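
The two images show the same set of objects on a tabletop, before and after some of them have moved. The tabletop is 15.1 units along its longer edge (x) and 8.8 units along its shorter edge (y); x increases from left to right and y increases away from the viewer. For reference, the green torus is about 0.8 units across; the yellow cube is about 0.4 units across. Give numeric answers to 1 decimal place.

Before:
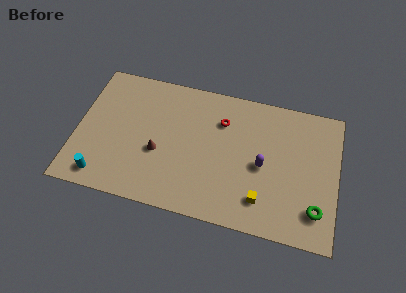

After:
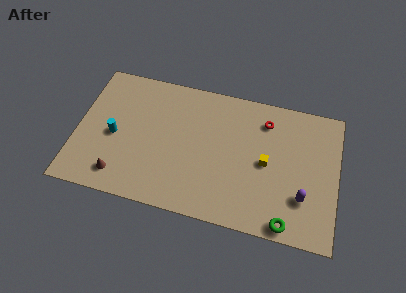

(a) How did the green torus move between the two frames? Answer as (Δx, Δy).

(-1.6, -1.2)

From the two frames, the green torus sits at roughly (14.0, 2.0) before and (12.4, 0.8) after.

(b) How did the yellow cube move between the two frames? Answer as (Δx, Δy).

(0.1, 2.4)

The yellow cube started near (10.9, 1.9) and ended near (11.0, 4.3).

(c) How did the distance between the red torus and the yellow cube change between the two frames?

-2.5

The distance was about 5.2 in the first image and 2.7 in the second, so they moved 2.5 units closer together.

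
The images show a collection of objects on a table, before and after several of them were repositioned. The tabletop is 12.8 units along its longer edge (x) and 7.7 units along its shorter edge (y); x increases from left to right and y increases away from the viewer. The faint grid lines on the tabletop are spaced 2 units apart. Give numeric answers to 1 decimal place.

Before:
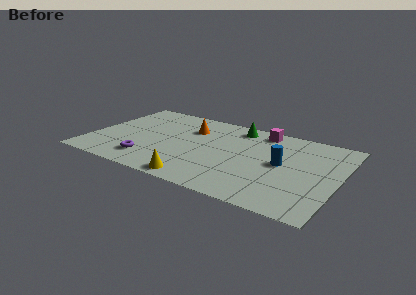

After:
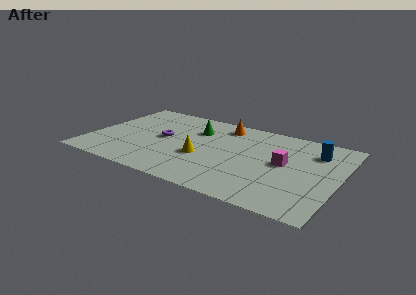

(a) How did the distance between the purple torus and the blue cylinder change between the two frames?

+0.9

Before: roughly 7.0 units apart; after: 7.9. That's 0.9 units further apart.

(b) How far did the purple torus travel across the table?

2.4

From (3.3, 1.6) to (3.7, 4.0), the purple torus covered √(0.4² + 2.4²) ≈ 2.4 units.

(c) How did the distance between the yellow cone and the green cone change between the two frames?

-3.3

The distance was about 5.9 in the first image and 2.6 in the second, so they moved 3.3 units closer together.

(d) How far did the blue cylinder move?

2.3

The blue cylinder was near (9.9, 4.0) before and (11.4, 5.8) after, so it travelled √(1.5² + 1.8²) ≈ 2.3 units.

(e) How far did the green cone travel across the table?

2.3

The green cone was near (7.2, 6.6) before and (5.2, 5.5) after, so it travelled √(2.0² + 1.1²) ≈ 2.3 units.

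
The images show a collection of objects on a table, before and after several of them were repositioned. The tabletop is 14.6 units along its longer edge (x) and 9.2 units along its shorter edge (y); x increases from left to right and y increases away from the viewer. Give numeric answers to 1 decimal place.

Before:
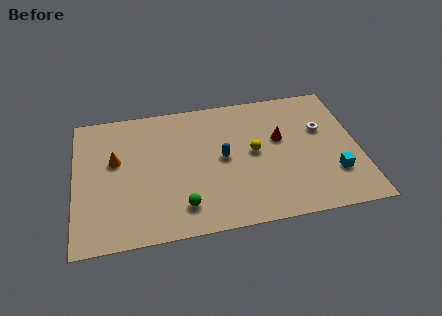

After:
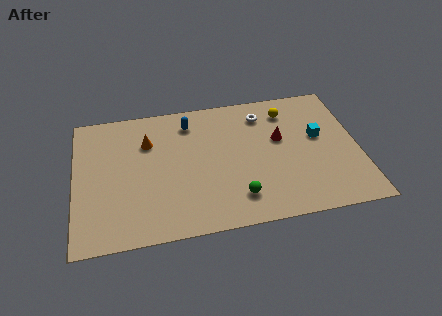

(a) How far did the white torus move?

3.4

The white torus was near (12.8, 5.8) before and (9.8, 7.4) after, so it travelled √(3.0² + 1.6²) ≈ 3.4 units.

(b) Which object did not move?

the red cone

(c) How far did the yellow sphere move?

3.2

The yellow sphere moved from about (9.2, 4.8) to (11.1, 7.4), a distance of √(1.9² + 2.6²) ≈ 3.2.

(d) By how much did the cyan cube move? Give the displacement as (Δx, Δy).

(-0.6, 2.7)

The cyan cube was at about (13.2, 2.6) and moved to about (12.6, 5.3).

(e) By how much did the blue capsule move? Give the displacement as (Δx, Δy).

(-1.6, 2.8)

The blue capsule started near (7.6, 4.7) and ended near (6.0, 7.5).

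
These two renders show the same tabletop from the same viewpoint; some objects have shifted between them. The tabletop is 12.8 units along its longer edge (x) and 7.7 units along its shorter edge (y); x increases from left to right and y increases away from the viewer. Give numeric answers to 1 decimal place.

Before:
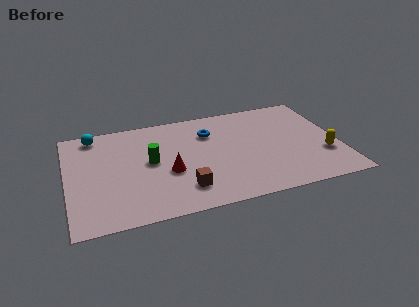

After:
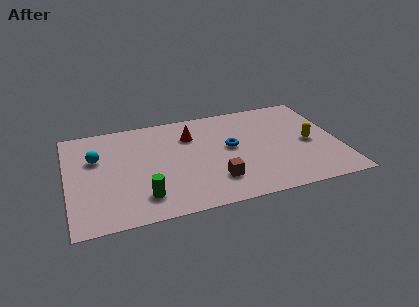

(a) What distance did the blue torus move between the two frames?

1.7

The blue torus moved from about (6.8, 5.6) to (7.7, 4.2), a distance of √(0.9² + 1.4²) ≈ 1.7.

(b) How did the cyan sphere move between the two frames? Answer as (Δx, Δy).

(0.0, -1.8)

From the two frames, the cyan sphere sits at roughly (1.4, 6.8) before and (1.4, 5.0) after.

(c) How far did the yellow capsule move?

1.3

The yellow capsule moved from about (12.0, 2.5) to (11.4, 3.6), a distance of √(0.6² + 1.1²) ≈ 1.3.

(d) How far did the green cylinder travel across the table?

2.5

The green cylinder moved from about (3.9, 4.1) to (3.4, 1.6), a distance of √(0.5² + 2.5²) ≈ 2.5.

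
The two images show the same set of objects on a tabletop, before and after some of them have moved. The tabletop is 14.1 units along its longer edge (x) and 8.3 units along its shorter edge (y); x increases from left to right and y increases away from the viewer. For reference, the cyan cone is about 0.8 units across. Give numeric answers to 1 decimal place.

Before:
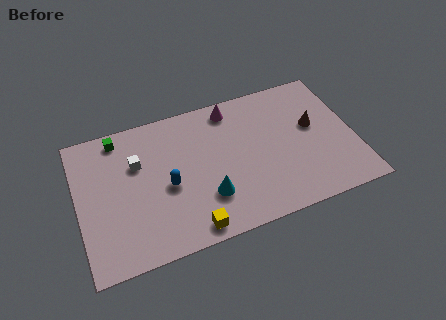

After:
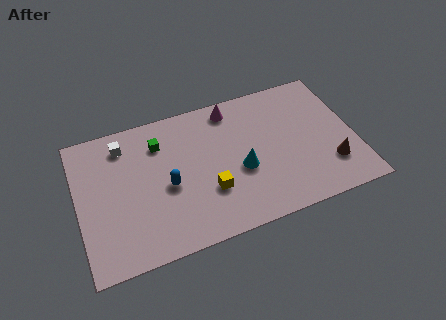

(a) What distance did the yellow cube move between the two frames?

2.1

The yellow cube moved from about (5.4, 0.9) to (6.5, 2.7), a distance of √(1.1² + 1.8²) ≈ 2.1.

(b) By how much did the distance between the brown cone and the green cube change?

-0.8

Before: roughly 10.1 units apart; after: 9.3. That's 0.8 units closer together.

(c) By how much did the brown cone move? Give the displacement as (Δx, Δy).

(0.6, -2.6)

The brown cone started near (12.1, 4.8) and ended near (12.7, 2.2).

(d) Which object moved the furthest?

the brown cone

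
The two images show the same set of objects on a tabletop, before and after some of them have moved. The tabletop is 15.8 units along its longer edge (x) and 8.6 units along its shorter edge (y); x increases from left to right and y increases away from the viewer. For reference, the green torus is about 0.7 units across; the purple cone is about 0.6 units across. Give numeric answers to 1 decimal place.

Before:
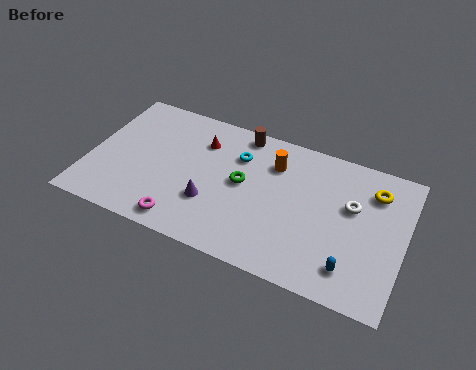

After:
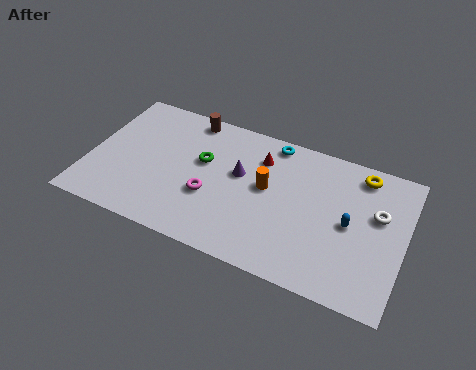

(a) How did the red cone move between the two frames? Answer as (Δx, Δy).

(3.0, 0.1)

From the two frames, the red cone sits at roughly (5.4, 6.4) before and (8.4, 6.5) after.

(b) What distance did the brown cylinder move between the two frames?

2.7

The brown cylinder was near (7.3, 7.7) before and (4.6, 7.7) after, so it travelled √(2.7² + 0.0²) ≈ 2.7 units.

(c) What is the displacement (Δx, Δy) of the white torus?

(1.3, 0.0)

The white torus started near (13.1, 5.3) and ended near (14.4, 5.3).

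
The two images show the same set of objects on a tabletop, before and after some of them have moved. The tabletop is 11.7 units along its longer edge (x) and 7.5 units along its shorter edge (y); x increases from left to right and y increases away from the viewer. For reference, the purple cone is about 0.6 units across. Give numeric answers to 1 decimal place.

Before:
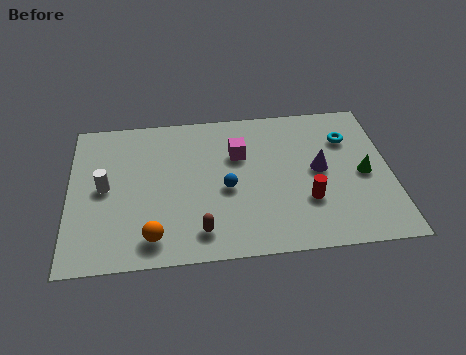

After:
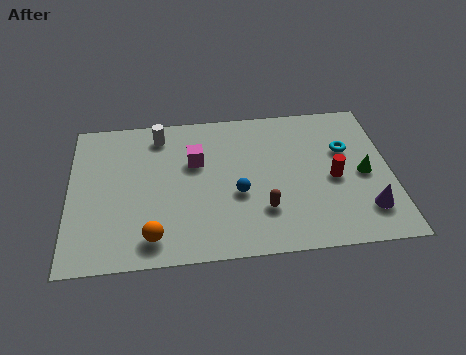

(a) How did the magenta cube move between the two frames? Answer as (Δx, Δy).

(-1.6, -0.2)

From the two frames, the magenta cube sits at roughly (6.2, 5.0) before and (4.6, 4.8) after.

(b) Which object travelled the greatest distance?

the white cylinder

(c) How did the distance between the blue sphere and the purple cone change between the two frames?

+1.3

Before: roughly 3.5 units apart; after: 4.8. That's 1.3 units further apart.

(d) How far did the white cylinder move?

3.2

The white cylinder moved from about (1.3, 3.8) to (3.3, 6.3), a distance of √(2.0² + 2.5²) ≈ 3.2.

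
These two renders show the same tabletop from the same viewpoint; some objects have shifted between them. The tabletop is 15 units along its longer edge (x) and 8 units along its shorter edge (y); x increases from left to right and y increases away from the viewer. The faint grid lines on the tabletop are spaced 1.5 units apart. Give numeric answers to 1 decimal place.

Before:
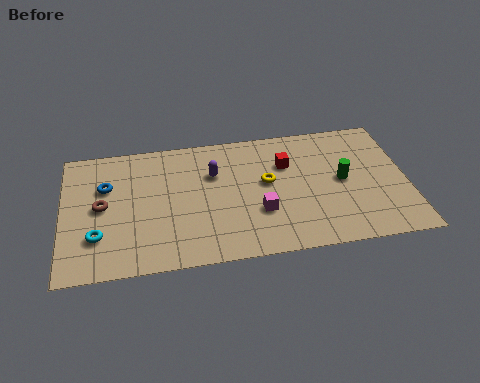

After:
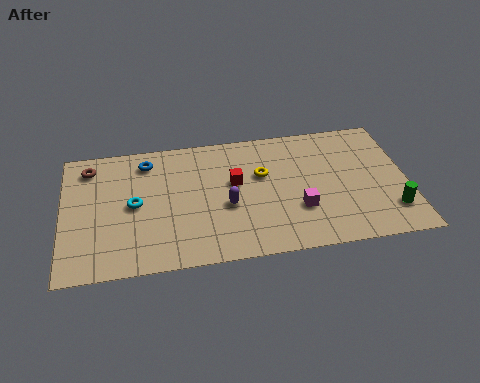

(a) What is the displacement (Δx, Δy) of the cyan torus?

(1.6, 1.7)

From the two frames, the cyan torus sits at roughly (1.5, 2.3) before and (3.1, 4.0) after.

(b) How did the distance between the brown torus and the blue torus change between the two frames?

+1.3

The distance was about 1.2 in the first image and 2.5 in the second, so they moved 1.3 units further apart.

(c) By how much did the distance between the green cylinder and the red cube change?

+4.5

They were about 2.8 units apart before and 7.3 after — 4.5 units further apart.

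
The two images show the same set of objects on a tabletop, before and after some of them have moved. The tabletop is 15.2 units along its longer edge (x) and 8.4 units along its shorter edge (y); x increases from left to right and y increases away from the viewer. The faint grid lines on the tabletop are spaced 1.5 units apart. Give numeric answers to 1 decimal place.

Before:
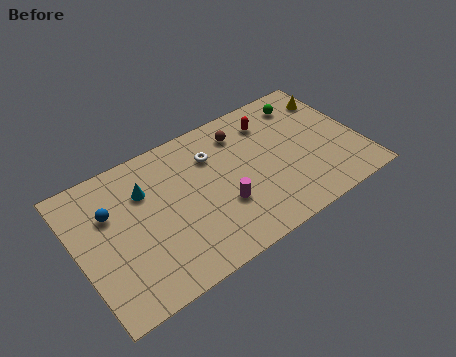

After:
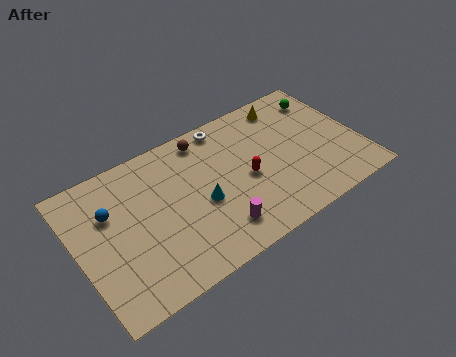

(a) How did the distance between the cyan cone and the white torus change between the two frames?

+0.7

They were about 3.7 units apart before and 4.4 after — 0.7 units further apart.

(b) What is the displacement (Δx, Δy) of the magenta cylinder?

(-0.5, -1.2)

From the two frames, the magenta cylinder sits at roughly (7.5, 2.9) before and (7.0, 1.7) after.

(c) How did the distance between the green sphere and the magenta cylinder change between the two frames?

+1.9

The distance was about 6.6 in the first image and 8.5 in the second, so they moved 1.9 units further apart.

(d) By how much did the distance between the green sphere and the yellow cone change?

+0.5

They were about 1.6 units apart before and 2.1 after — 0.5 units further apart.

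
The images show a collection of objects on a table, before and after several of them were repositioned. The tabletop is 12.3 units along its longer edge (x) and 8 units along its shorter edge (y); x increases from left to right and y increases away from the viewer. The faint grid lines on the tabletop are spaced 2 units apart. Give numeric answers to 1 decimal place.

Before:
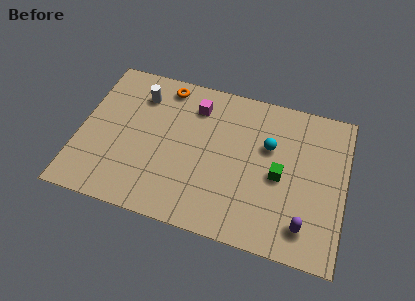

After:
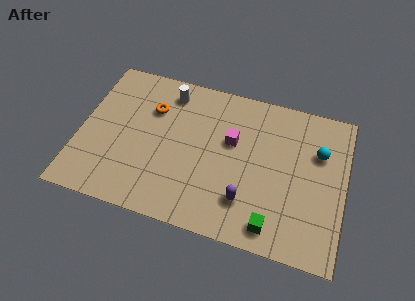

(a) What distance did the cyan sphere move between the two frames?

2.3

The cyan sphere was near (8.7, 5.1) before and (11.0, 5.4) after, so it travelled √(2.3² + 0.3²) ≈ 2.3 units.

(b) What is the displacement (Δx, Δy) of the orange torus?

(-0.5, -1.4)

The orange torus started near (3.7, 7.0) and ended near (3.2, 5.6).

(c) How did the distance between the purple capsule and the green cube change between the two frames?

-1.0

The distance was about 2.6 in the first image and 1.6 in the second, so they moved 1.0 units closer together.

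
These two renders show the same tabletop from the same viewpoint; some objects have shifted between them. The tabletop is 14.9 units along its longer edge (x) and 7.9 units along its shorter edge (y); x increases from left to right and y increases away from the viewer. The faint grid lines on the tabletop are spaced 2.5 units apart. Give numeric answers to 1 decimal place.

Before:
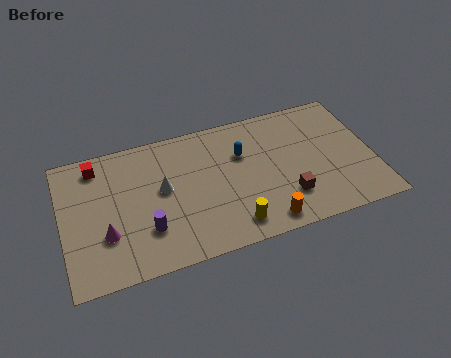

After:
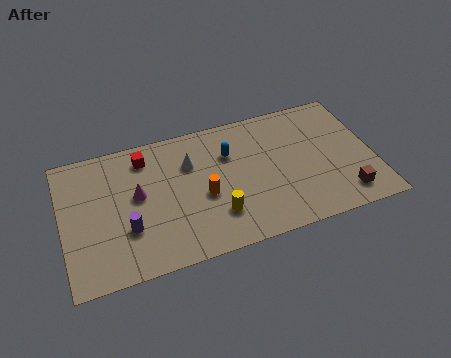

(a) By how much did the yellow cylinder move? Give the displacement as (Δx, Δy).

(-0.7, 0.8)

The yellow cylinder started near (7.9, 1.3) and ended near (7.2, 2.1).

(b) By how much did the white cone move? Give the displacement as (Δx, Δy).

(1.4, 1.1)

The white cone started near (4.8, 4.4) and ended near (6.2, 5.5).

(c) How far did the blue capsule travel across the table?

0.6

The blue capsule was near (8.7, 5.3) before and (8.1, 5.5) after, so it travelled √(0.6² + 0.2²) ≈ 0.6 units.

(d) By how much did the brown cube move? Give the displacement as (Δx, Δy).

(2.7, -0.7)

The brown cube was at about (10.6, 2.1) and moved to about (13.3, 1.4).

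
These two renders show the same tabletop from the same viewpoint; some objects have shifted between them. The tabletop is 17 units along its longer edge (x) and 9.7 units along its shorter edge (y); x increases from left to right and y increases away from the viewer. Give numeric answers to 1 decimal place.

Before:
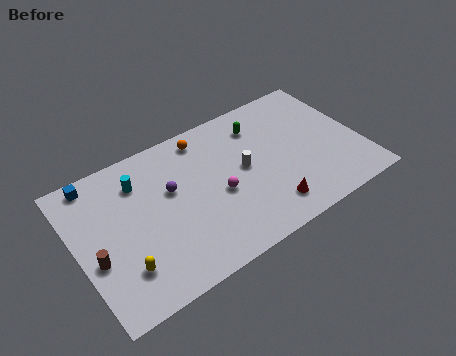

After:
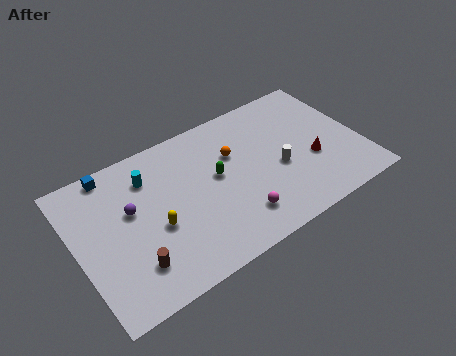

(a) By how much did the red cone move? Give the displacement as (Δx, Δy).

(3.1, 1.9)

From the two frames, the red cone sits at roughly (10.9, 1.8) before and (14.0, 3.7) after.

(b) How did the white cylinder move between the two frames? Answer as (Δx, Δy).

(2.0, -1.0)

The white cylinder started near (10.0, 5.1) and ended near (12.0, 4.1).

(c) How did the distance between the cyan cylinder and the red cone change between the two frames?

+1.2

They were about 8.9 units apart before and 10.1 after — 1.2 units further apart.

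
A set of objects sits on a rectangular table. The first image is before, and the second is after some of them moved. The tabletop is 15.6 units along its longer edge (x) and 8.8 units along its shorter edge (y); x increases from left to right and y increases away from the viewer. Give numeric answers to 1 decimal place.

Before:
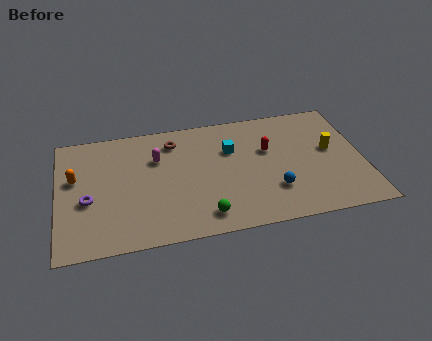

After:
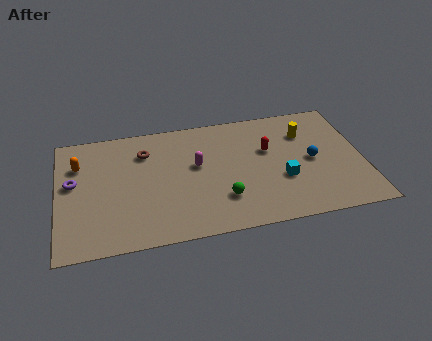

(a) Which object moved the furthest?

the cyan cube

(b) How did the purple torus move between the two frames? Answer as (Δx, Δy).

(-0.7, 1.4)

The purple torus was at about (1.5, 3.6) and moved to about (0.8, 5.0).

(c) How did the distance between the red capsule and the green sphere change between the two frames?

-1.4

Before: roughly 5.4 units apart; after: 4.0. That's 1.4 units closer together.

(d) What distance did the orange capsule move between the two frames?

1.0

The orange capsule was near (0.9, 5.3) before and (1.1, 6.3) after, so it travelled √(0.2² + 1.0²) ≈ 1.0 units.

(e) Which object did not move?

the red capsule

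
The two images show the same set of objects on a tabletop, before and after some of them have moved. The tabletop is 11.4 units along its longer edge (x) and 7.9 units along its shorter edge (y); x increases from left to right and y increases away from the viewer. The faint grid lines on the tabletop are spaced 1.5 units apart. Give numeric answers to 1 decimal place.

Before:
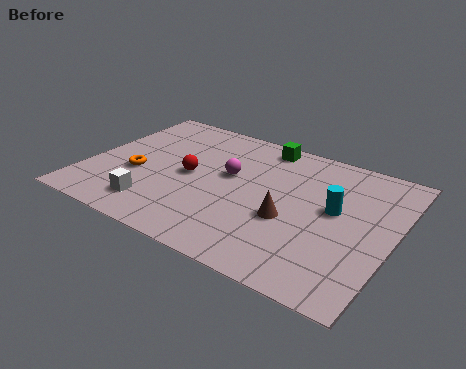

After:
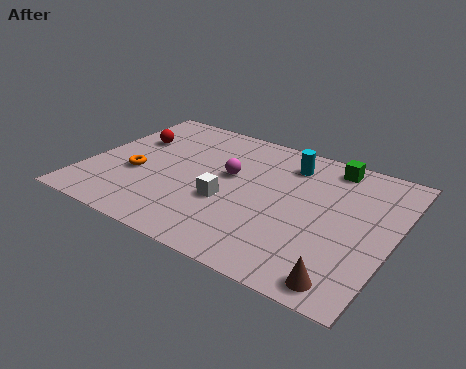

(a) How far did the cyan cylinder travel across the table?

2.8

From (9.2, 4.4) to (7.2, 6.3), the cyan cylinder covered √(2.0² + 1.9²) ≈ 2.8 units.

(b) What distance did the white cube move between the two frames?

2.9

The white cube was near (2.9, 1.5) before and (5.4, 3.0) after, so it travelled √(2.5² + 1.5²) ≈ 2.9 units.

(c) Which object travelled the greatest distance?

the brown cone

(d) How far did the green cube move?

2.6

The green cube moved from about (6.1, 7.0) to (8.7, 6.9), a distance of √(2.6² + 0.1²) ≈ 2.6.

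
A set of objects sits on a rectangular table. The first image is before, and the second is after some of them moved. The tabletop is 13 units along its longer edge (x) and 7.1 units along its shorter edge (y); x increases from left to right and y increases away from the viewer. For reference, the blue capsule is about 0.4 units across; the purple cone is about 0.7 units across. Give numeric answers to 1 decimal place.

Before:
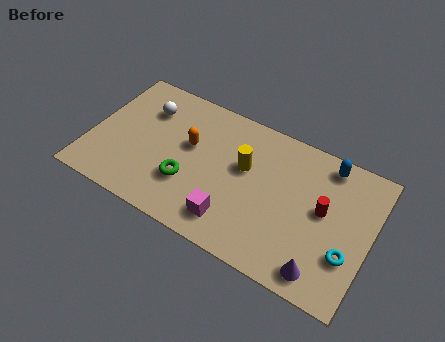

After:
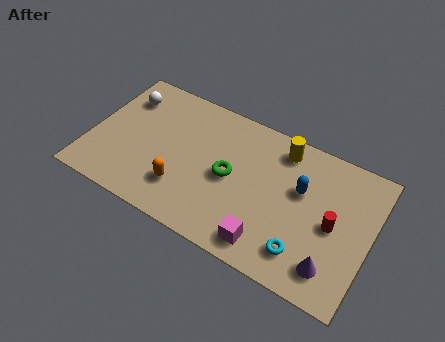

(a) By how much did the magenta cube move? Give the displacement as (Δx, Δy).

(1.7, -0.3)

From the two frames, the magenta cube sits at roughly (6.9, 1.4) before and (8.6, 1.1) after.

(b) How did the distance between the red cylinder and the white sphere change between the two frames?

+1.7

Before: roughly 8.6 units apart; after: 10.3. That's 1.7 units further apart.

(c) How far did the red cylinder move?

0.7

The red cylinder was near (10.8, 3.9) before and (11.3, 3.4) after, so it travelled √(0.5² + 0.5²) ≈ 0.7 units.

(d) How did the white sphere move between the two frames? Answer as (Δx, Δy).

(-1.1, 0.2)

From the two frames, the white sphere sits at roughly (2.3, 5.2) before and (1.2, 5.4) after.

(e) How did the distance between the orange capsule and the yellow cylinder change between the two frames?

+3.2

The distance was about 2.6 in the first image and 5.8 in the second, so they moved 3.2 units further apart.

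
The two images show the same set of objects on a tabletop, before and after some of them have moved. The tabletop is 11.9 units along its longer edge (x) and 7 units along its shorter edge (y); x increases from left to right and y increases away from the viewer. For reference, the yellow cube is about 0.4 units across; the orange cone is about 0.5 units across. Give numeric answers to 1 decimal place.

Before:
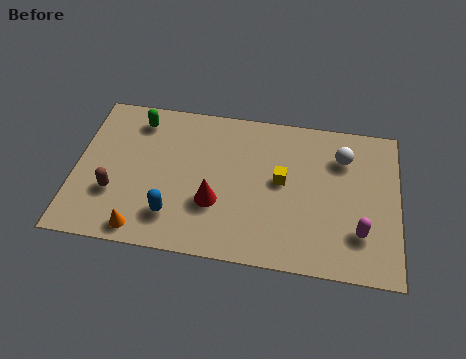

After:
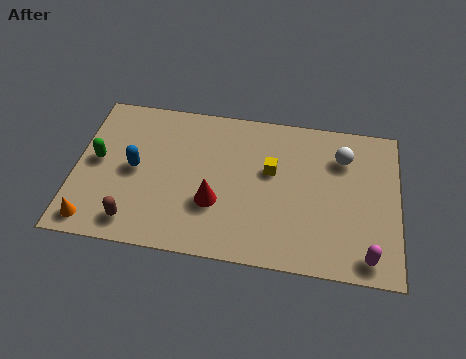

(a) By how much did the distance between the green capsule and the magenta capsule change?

+1.2

They were about 9.2 units apart before and 10.4 after — 1.2 units further apart.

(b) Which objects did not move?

the red cone and the white sphere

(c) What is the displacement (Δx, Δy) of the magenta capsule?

(0.3, -1.0)

The magenta capsule was at about (10.5, 1.9) and moved to about (10.8, 0.9).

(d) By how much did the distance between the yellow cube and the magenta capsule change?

+1.4

The distance was about 3.5 in the first image and 4.9 in the second, so they moved 1.4 units further apart.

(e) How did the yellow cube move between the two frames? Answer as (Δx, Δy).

(-0.4, 0.4)

From the two frames, the yellow cube sits at roughly (7.6, 3.8) before and (7.2, 4.2) after.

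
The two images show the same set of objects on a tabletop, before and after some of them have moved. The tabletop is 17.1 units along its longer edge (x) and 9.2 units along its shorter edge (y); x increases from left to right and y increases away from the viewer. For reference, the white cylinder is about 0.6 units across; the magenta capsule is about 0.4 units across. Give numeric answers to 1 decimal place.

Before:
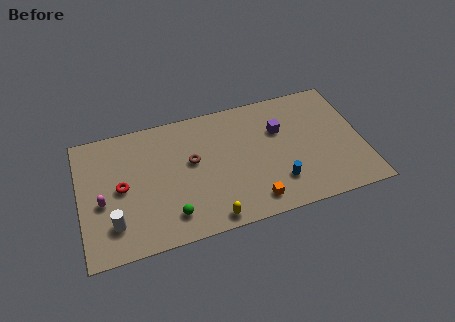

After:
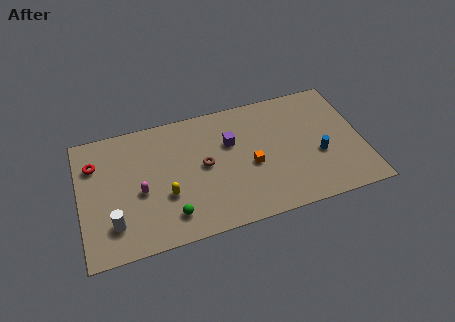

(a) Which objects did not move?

the white cylinder and the green sphere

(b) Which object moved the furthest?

the yellow capsule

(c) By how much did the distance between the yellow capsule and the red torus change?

-1.0

The distance was about 6.3 in the first image and 5.3 in the second, so they moved 1.0 units closer together.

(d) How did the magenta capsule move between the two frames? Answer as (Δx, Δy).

(2.3, 0.1)

From the two frames, the magenta capsule sits at roughly (1.3, 3.9) before and (3.6, 4.0) after.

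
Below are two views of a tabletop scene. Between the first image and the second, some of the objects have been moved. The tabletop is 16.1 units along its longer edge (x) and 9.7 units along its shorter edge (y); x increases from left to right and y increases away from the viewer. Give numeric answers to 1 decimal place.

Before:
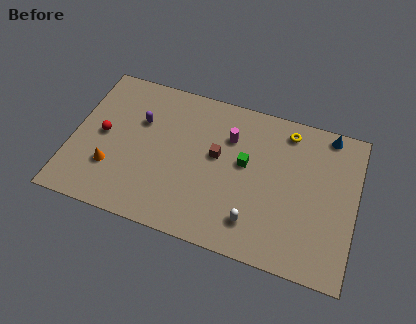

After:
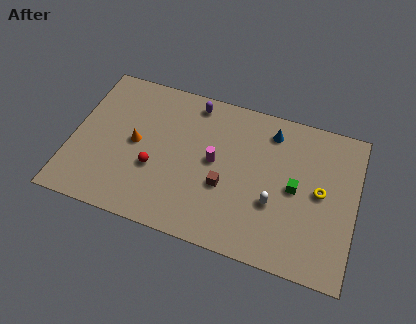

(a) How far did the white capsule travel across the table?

1.8

From (10.6, 2.0) to (11.6, 3.5), the white capsule covered √(1.0² + 1.5²) ≈ 1.8 units.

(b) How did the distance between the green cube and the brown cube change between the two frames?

+2.5

The distance was about 1.6 in the first image and 4.1 in the second, so they moved 2.5 units further apart.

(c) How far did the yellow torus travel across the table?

3.9

From (12.0, 8.3) to (14.1, 5.0), the yellow torus covered √(2.1² + 3.3²) ≈ 3.9 units.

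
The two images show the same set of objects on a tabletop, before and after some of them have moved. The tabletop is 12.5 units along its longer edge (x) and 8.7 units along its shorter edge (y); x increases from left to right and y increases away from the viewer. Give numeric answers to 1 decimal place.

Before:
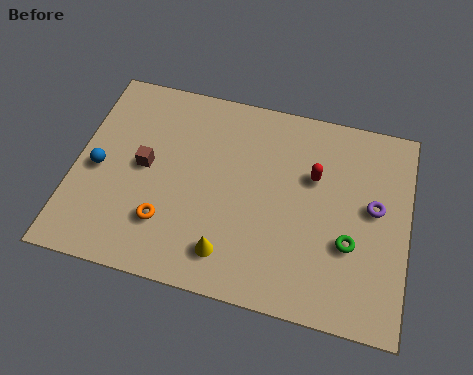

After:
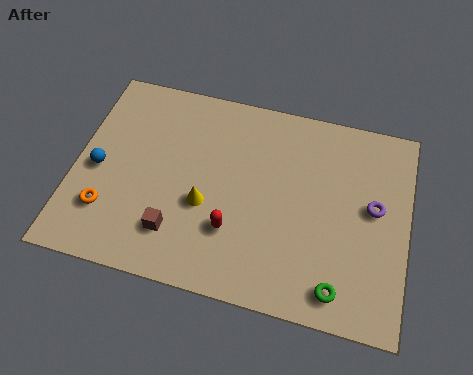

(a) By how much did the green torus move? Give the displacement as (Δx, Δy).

(-0.3, -1.9)

The green torus started near (10.4, 3.1) and ended near (10.1, 1.2).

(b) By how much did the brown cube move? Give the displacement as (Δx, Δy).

(1.4, -2.5)

The brown cube was at about (2.6, 4.5) and moved to about (4.0, 2.0).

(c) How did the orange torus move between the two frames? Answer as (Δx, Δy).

(-2.2, 0.0)

The orange torus was at about (3.6, 2.3) and moved to about (1.4, 2.3).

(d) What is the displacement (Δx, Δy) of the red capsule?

(-2.8, -3.0)

From the two frames, the red capsule sits at roughly (8.9, 5.6) before and (6.1, 2.6) after.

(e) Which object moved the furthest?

the red capsule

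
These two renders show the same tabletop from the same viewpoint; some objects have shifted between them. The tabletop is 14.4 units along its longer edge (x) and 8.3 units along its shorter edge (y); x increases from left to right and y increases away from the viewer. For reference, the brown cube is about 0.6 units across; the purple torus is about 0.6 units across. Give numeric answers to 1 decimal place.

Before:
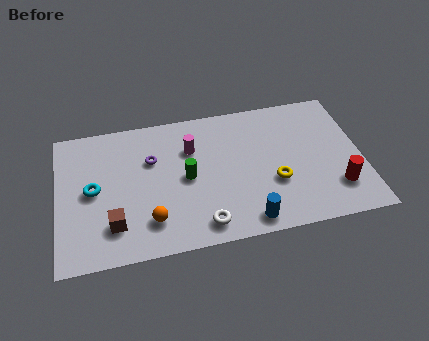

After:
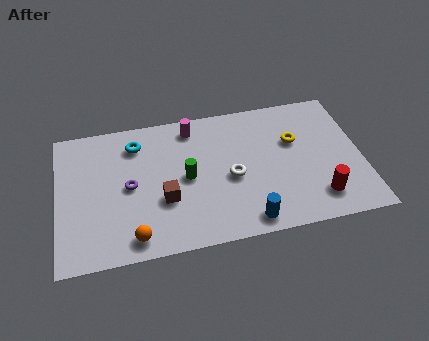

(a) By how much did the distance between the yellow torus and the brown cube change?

-1.0

They were about 7.7 units apart before and 6.7 after — 1.0 units closer together.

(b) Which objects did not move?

the blue cylinder and the green cylinder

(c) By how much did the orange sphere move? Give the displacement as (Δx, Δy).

(-0.8, -0.8)

From the two frames, the orange sphere sits at roughly (4.3, 1.9) before and (3.5, 1.1) after.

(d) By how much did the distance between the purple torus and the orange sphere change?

-0.6

Before: roughly 3.6 units apart; after: 3.0. That's 0.6 units closer together.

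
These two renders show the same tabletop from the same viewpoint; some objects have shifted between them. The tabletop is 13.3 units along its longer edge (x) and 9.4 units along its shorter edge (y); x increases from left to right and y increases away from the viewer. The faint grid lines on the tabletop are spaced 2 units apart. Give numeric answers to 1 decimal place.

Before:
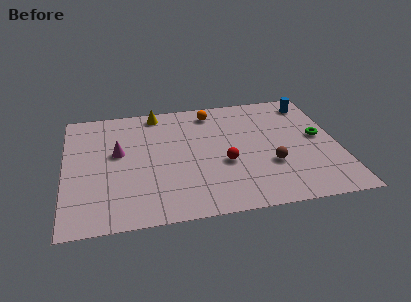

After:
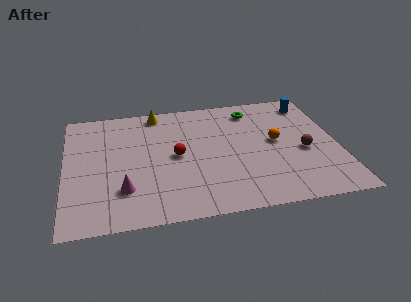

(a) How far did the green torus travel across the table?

4.2

The green torus was near (12.4, 5.0) before and (9.3, 7.8) after, so it travelled √(3.1² + 2.8²) ≈ 4.2 units.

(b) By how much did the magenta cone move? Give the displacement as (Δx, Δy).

(0.2, -2.9)

The magenta cone was at about (2.6, 5.4) and moved to about (2.8, 2.5).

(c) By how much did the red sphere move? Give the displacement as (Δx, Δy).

(-2.3, 1.0)

The red sphere started near (7.7, 3.7) and ended near (5.4, 4.7).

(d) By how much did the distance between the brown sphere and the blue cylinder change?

-1.3

The distance was about 5.2 in the first image and 3.9 in the second, so they moved 1.3 units closer together.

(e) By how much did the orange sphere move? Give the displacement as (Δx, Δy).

(3.0, -3.0)

The orange sphere started near (7.3, 8.0) and ended near (10.3, 5.0).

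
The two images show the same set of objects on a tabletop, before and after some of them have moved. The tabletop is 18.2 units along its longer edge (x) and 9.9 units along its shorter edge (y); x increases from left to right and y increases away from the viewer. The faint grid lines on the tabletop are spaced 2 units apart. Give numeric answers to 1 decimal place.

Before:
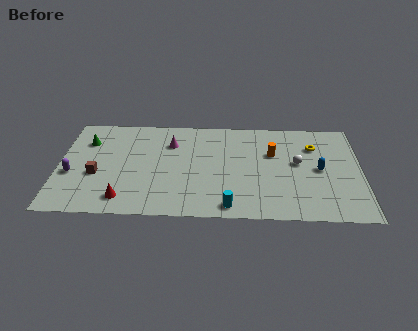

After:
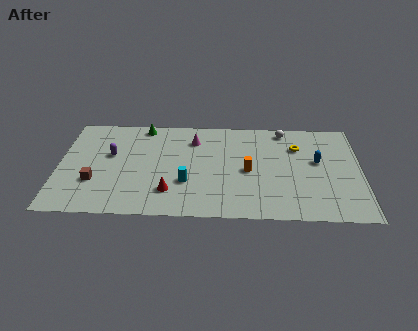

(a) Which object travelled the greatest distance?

the green cone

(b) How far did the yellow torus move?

1.0

From (15.4, 7.2) to (14.4, 7.1), the yellow torus covered √(1.0² + 0.1²) ≈ 1.0 units.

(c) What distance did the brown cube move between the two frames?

0.7

The brown cube was near (2.3, 3.9) before and (2.2, 3.2) after, so it travelled √(0.1² + 0.7²) ≈ 0.7 units.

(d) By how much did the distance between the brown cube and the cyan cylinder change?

-3.0

The distance was about 8.5 in the first image and 5.5 in the second, so they moved 3.0 units closer together.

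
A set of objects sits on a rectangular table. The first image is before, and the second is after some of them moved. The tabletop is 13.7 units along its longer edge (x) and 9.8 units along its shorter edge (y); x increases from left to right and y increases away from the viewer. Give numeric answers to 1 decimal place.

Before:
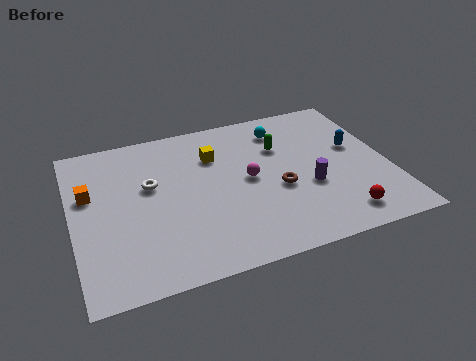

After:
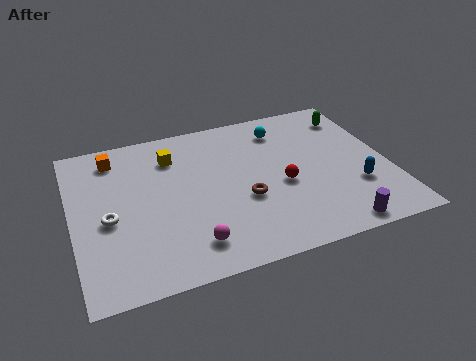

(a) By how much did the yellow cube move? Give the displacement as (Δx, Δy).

(-1.8, 0.5)

From the two frames, the yellow cube sits at roughly (6.3, 7.0) before and (4.5, 7.5) after.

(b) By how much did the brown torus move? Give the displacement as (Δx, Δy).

(-1.5, -0.2)

The brown torus started near (8.8, 4.0) and ended near (7.3, 3.8).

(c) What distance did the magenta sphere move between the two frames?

4.3

The magenta sphere was near (7.6, 5.0) before and (4.8, 1.8) after, so it travelled √(2.8² + 3.2²) ≈ 4.3 units.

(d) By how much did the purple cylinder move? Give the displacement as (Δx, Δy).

(0.8, -2.8)

The purple cylinder was at about (10.1, 3.7) and moved to about (10.9, 0.9).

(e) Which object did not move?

the cyan sphere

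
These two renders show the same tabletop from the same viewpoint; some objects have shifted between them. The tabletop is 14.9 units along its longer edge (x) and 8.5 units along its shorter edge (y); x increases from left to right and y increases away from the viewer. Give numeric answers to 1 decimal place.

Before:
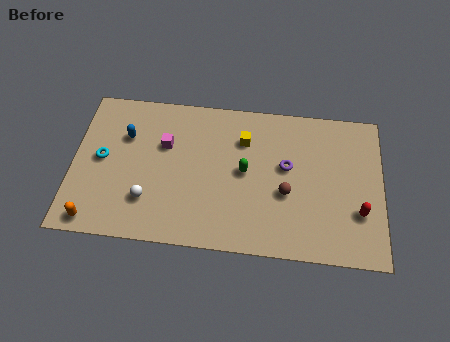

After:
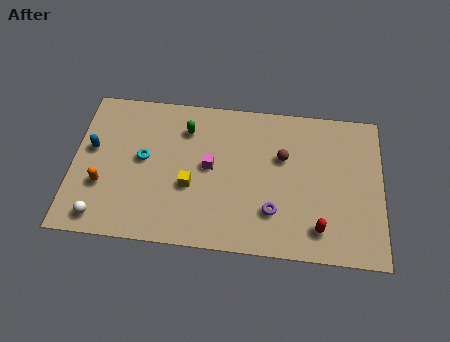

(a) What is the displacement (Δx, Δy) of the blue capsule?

(-1.6, -0.9)

From the two frames, the blue capsule sits at roughly (2.5, 5.8) before and (0.9, 4.9) after.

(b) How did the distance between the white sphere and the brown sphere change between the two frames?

+2.9

They were about 6.7 units apart before and 9.6 after — 2.9 units further apart.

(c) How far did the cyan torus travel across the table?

2.0

The cyan torus was near (1.4, 4.4) before and (3.4, 4.6) after, so it travelled √(2.0² + 0.2²) ≈ 2.0 units.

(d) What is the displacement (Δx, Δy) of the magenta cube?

(2.2, -1.0)

The magenta cube started near (4.4, 5.5) and ended near (6.6, 4.5).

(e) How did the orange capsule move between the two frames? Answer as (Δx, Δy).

(0.3, 2.0)

From the two frames, the orange capsule sits at roughly (1.2, 0.9) before and (1.5, 2.9) after.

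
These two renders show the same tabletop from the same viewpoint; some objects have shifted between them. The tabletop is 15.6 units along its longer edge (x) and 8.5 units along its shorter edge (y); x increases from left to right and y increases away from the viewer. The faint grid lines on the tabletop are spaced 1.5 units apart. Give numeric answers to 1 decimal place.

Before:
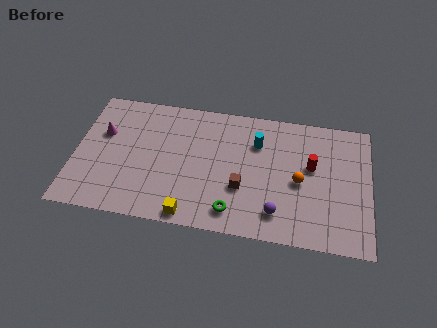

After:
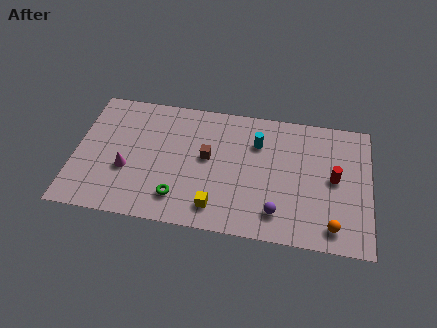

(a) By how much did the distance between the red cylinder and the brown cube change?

+2.6

Before: roughly 4.1 units apart; after: 6.7. That's 2.6 units further apart.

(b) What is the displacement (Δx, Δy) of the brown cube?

(-1.9, 1.7)

The brown cube was at about (8.9, 3.0) and moved to about (7.0, 4.7).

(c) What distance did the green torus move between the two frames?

2.9

The green torus was near (8.5, 1.4) before and (5.6, 1.8) after, so it travelled √(2.9² + 0.4²) ≈ 2.9 units.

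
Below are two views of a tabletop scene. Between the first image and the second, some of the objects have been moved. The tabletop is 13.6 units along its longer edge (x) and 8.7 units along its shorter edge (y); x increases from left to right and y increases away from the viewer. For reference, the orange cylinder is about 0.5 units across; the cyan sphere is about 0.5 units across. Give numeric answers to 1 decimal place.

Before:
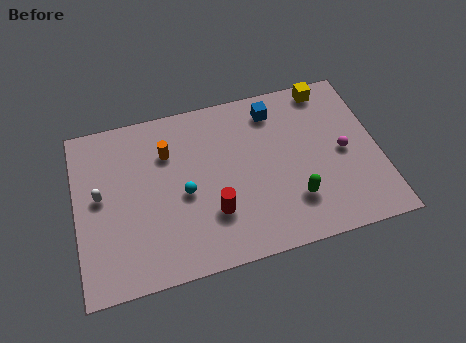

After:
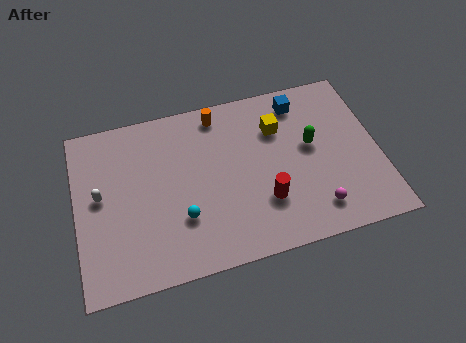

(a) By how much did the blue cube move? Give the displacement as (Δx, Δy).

(1.2, 0.1)

The blue cube was at about (9.1, 7.2) and moved to about (10.3, 7.3).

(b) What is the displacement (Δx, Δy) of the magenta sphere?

(-1.5, -2.6)

The magenta sphere was at about (12.0, 4.2) and moved to about (10.5, 1.6).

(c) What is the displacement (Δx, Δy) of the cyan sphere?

(-0.2, -1.2)

From the two frames, the cyan sphere sits at roughly (4.8, 3.9) before and (4.6, 2.7) after.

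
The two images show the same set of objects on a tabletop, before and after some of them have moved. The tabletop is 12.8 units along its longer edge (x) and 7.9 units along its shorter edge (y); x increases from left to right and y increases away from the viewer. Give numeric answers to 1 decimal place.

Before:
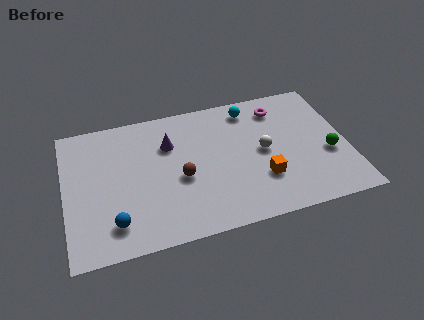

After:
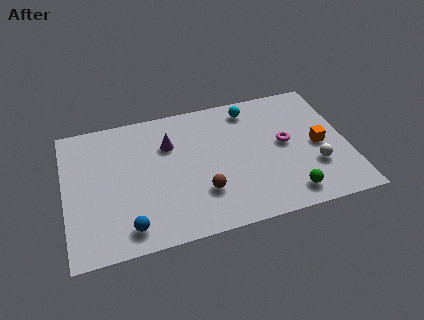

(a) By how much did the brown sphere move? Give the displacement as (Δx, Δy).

(0.9, -1.1)

The brown sphere started near (5.2, 3.4) and ended near (6.1, 2.3).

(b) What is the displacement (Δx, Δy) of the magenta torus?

(0.1, -2.2)

The magenta torus was at about (9.9, 6.4) and moved to about (10.0, 4.2).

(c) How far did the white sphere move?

2.7

From (9.0, 4.0) to (11.2, 2.5), the white sphere covered √(2.2² + 1.5²) ≈ 2.7 units.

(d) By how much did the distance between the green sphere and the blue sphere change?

-2.7

The distance was about 9.9 in the first image and 7.2 in the second, so they moved 2.7 units closer together.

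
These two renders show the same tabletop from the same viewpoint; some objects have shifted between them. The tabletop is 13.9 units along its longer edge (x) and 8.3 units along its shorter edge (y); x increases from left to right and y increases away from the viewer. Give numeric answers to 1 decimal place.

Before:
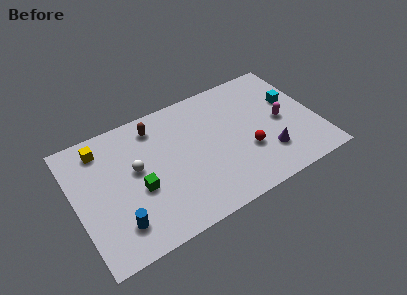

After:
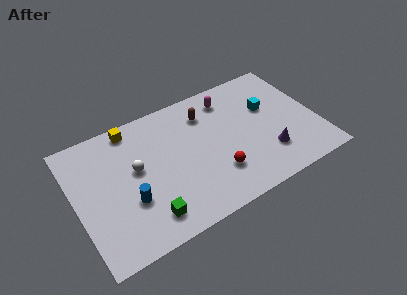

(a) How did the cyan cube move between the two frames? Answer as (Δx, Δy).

(-1.4, 0.1)

From the two frames, the cyan cube sits at roughly (12.7, 5.1) before and (11.3, 5.2) after.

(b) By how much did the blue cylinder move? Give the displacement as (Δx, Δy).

(0.8, 1.1)

The blue cylinder was at about (2.1, 1.8) and moved to about (2.9, 2.9).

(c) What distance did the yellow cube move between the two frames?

1.9

The yellow cube was near (1.8, 6.9) before and (3.6, 7.4) after, so it travelled √(1.8² + 0.5²) ≈ 1.9 units.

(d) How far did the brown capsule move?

2.9

The brown capsule moved from about (4.9, 6.9) to (7.8, 6.4), a distance of √(2.9² + 0.5²) ≈ 2.9.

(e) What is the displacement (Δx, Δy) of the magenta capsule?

(-2.7, 2.8)

The magenta capsule was at about (11.9, 4.0) and moved to about (9.2, 6.8).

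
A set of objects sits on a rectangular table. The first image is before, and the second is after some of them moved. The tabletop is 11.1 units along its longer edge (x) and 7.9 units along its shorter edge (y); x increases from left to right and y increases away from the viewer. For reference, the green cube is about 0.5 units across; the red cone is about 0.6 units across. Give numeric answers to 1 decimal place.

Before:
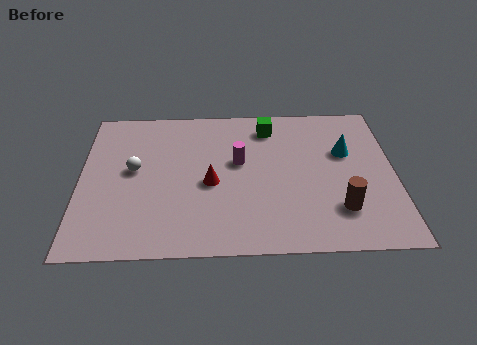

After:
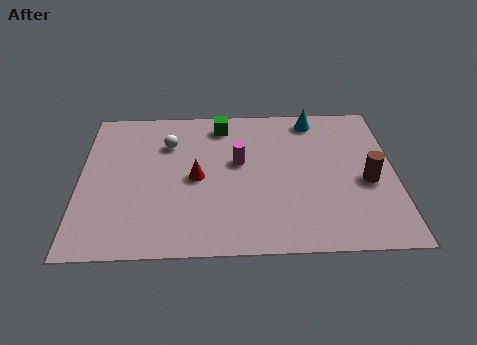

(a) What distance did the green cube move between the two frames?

1.7

The green cube moved from about (6.7, 6.5) to (5.0, 6.7), a distance of √(1.7² + 0.2²) ≈ 1.7.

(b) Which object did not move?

the magenta cylinder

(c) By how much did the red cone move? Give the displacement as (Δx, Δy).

(-0.5, 0.3)

The red cone was at about (4.6, 3.5) and moved to about (4.1, 3.8).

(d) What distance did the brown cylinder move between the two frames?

1.7

The brown cylinder moved from about (9.1, 2.0) to (10.1, 3.4), a distance of √(1.0² + 1.4²) ≈ 1.7.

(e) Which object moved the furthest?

the cyan cone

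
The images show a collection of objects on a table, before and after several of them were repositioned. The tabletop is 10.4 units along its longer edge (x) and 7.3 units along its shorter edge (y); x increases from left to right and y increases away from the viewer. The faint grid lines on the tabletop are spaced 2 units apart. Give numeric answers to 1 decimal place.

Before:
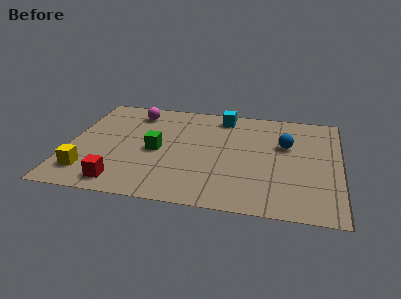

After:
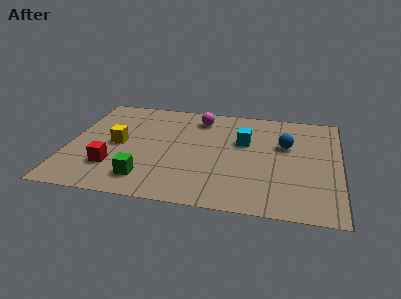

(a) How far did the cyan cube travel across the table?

1.9

From (5.8, 6.3) to (6.7, 4.6), the cyan cube covered √(0.9² + 1.7²) ≈ 1.9 units.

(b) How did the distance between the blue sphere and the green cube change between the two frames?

+1.1

Before: roughly 5.0 units apart; after: 6.1. That's 1.1 units further apart.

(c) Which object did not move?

the blue sphere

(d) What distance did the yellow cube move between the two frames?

2.3

From (0.9, 1.5) to (1.9, 3.6), the yellow cube covered √(1.0² + 2.1²) ≈ 2.3 units.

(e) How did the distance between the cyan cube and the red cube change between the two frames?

-0.9

The distance was about 6.4 in the first image and 5.5 in the second, so they moved 0.9 units closer together.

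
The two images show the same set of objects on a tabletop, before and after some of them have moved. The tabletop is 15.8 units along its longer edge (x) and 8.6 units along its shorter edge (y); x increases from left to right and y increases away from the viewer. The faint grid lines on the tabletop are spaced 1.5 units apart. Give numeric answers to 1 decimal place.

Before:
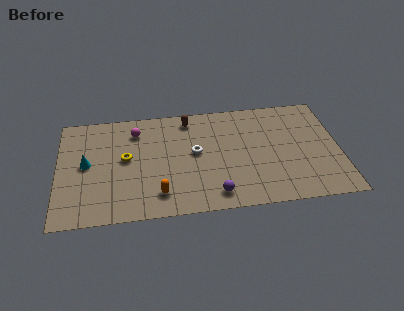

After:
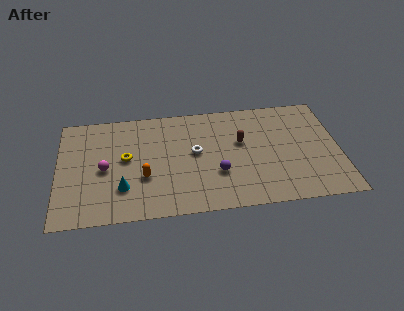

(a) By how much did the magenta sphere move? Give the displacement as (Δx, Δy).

(-1.8, -2.8)

The magenta sphere was at about (4.4, 6.8) and moved to about (2.6, 4.0).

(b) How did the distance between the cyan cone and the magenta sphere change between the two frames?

-1.7

Before: roughly 3.6 units apart; after: 1.9. That's 1.7 units closer together.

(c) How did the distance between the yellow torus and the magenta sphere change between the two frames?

-0.8

They were about 2.2 units apart before and 1.4 after — 0.8 units closer together.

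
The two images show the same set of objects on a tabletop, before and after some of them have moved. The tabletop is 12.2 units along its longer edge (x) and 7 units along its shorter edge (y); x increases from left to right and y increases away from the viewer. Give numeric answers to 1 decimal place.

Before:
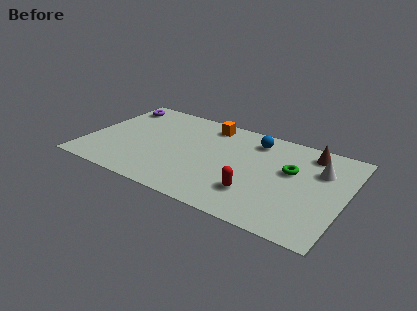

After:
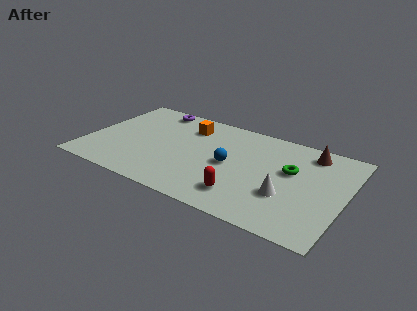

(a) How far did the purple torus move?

1.8

The purple torus was near (0.9, 5.8) before and (2.7, 6.2) after, so it travelled √(1.8² + 0.4²) ≈ 1.8 units.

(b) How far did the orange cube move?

1.1

From (5.4, 6.0) to (4.5, 5.4), the orange cube covered √(0.9² + 0.6²) ≈ 1.1 units.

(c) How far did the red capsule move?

0.6

The red capsule was near (8.2, 1.9) before and (7.7, 1.5) after, so it travelled √(0.5² + 0.4²) ≈ 0.6 units.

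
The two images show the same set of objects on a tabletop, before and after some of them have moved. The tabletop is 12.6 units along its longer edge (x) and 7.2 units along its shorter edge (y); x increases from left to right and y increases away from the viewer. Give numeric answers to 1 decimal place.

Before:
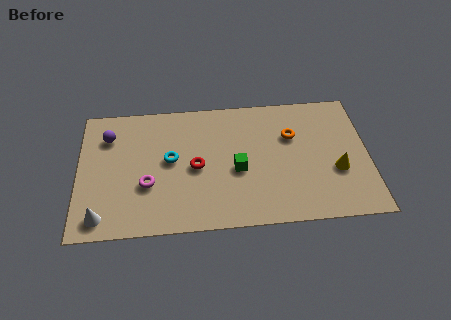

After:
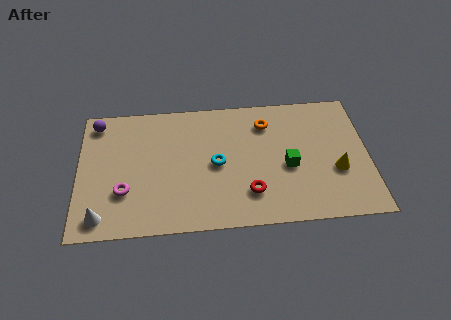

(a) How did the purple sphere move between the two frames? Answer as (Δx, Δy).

(-0.5, 0.8)

The purple sphere was at about (1.3, 5.4) and moved to about (0.8, 6.2).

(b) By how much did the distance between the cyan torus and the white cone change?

+1.4

They were about 4.2 units apart before and 5.6 after — 1.4 units further apart.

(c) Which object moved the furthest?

the red torus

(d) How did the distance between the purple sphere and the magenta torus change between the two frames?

+0.8

Before: roughly 3.3 units apart; after: 4.1. That's 0.8 units further apart.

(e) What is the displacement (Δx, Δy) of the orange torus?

(-1.1, 0.8)

From the two frames, the orange torus sits at roughly (9.3, 4.8) before and (8.2, 5.6) after.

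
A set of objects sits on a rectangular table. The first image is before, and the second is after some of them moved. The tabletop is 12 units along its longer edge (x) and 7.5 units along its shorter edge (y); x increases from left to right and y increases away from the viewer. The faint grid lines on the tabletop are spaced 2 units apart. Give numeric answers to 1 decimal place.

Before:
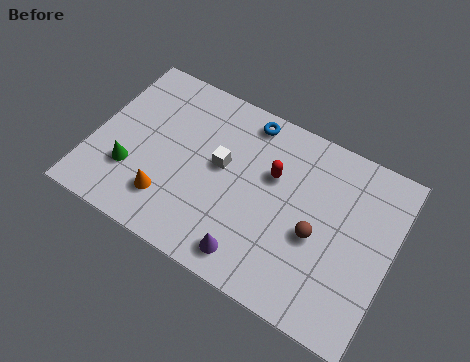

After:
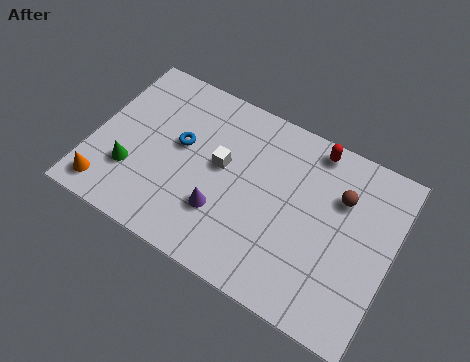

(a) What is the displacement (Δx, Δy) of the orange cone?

(-2.4, -0.7)

From the two frames, the orange cone sits at roughly (3.3, 1.8) before and (0.9, 1.1) after.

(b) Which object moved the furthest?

the blue torus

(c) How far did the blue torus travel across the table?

3.3

The blue torus moved from about (5.8, 6.6) to (3.4, 4.3), a distance of √(2.4² + 2.3²) ≈ 3.3.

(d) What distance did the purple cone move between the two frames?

1.8

From (6.8, 1.1) to (5.4, 2.3), the purple cone covered √(1.4² + 1.2²) ≈ 1.8 units.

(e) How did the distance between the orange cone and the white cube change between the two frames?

+2.2

The distance was about 3.0 in the first image and 5.2 in the second, so they moved 2.2 units further apart.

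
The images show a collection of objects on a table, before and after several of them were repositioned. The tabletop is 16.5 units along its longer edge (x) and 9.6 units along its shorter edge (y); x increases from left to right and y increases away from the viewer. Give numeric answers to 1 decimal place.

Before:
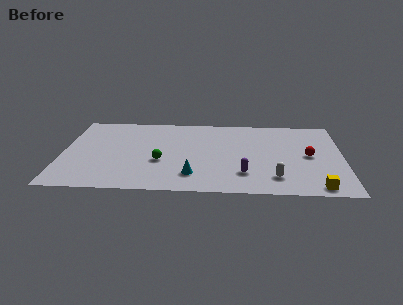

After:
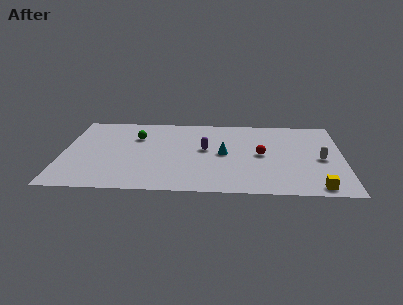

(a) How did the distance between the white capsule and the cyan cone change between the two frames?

+0.9

The distance was about 4.8 in the first image and 5.7 in the second, so they moved 0.9 units further apart.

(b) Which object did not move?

the yellow cube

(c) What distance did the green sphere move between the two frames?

3.4

The green sphere was near (5.8, 3.7) before and (4.3, 6.7) after, so it travelled √(1.5² + 3.0²) ≈ 3.4 units.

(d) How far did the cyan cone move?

3.2

The cyan cone was near (7.7, 2.1) before and (9.5, 4.8) after, so it travelled √(1.8² + 2.7²) ≈ 3.2 units.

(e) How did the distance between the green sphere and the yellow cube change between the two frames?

+2.5

Before: roughly 9.5 units apart; after: 12.0. That's 2.5 units further apart.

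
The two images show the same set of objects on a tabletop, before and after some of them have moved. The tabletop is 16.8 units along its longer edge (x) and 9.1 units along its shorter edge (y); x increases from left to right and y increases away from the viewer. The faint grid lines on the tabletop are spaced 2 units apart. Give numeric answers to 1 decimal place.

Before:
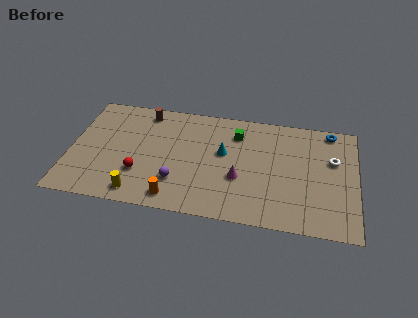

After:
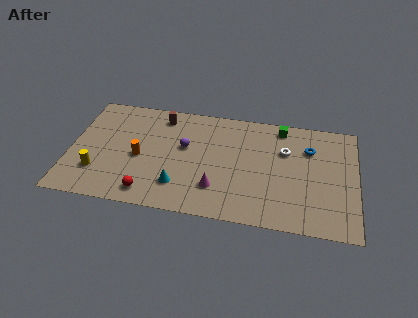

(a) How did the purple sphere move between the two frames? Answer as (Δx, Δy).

(0.3, 2.9)

From the two frames, the purple sphere sits at roughly (6.4, 2.5) before and (6.7, 5.4) after.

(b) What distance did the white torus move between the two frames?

2.8

The white torus was near (15.4, 5.8) before and (12.6, 6.1) after, so it travelled √(2.8² + 0.3²) ≈ 2.8 units.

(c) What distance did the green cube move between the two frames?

2.8

The green cube was near (9.7, 7.0) before and (12.3, 8.0) after, so it travelled √(2.6² + 1.0²) ≈ 2.8 units.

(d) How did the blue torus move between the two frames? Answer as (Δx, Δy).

(-1.2, -1.7)

From the two frames, the blue torus sits at roughly (15.2, 8.2) before and (14.0, 6.5) after.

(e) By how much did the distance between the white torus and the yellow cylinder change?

-0.6

Before: roughly 12.1 units apart; after: 11.5. That's 0.6 units closer together.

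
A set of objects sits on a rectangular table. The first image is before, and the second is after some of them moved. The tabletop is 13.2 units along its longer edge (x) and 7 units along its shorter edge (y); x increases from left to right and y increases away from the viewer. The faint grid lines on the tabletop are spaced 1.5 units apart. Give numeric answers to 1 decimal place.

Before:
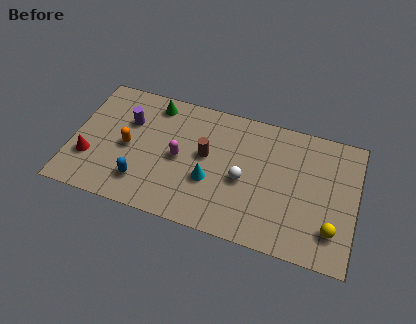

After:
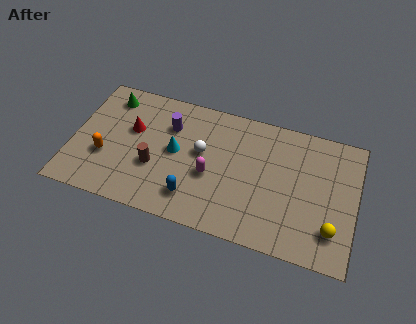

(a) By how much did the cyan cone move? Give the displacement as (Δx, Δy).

(-1.7, 1.1)

From the two frames, the cyan cone sits at roughly (6.5, 2.6) before and (4.8, 3.7) after.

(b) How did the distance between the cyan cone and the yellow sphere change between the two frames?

+1.9

The distance was about 5.8 in the first image and 7.7 in the second, so they moved 1.9 units further apart.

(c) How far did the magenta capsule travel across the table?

1.6

The magenta capsule was near (5.0, 3.4) before and (6.5, 2.9) after, so it travelled √(1.5² + 0.5²) ≈ 1.6 units.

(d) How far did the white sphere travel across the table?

2.2

The white sphere was near (8.0, 3.1) before and (6.0, 4.0) after, so it travelled √(2.0² + 0.9²) ≈ 2.2 units.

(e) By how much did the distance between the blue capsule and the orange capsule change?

+2.4

They were about 1.9 units apart before and 4.3 after — 2.4 units further apart.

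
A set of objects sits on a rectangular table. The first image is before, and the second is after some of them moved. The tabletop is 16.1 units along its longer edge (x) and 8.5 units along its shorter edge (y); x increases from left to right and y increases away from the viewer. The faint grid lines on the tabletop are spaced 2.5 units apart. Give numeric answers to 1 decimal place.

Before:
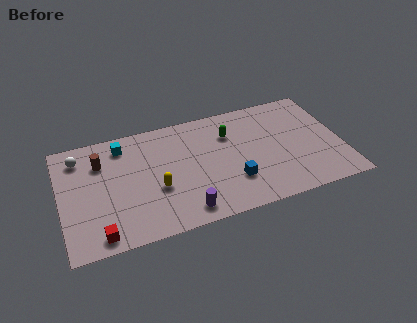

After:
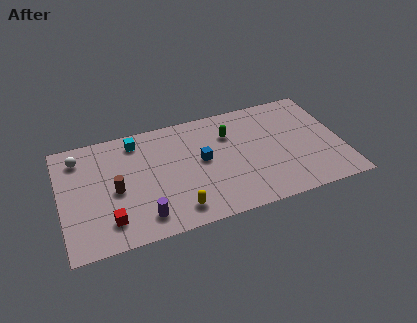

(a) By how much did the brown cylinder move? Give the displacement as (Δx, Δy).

(0.7, -2.3)

The brown cylinder was at about (2.4, 6.2) and moved to about (3.1, 3.9).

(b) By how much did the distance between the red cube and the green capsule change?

-0.9

They were about 9.3 units apart before and 8.4 after — 0.9 units closer together.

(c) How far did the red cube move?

1.0

The red cube moved from about (2.0, 1.0) to (2.6, 1.8), a distance of √(0.6² + 0.8²) ≈ 1.0.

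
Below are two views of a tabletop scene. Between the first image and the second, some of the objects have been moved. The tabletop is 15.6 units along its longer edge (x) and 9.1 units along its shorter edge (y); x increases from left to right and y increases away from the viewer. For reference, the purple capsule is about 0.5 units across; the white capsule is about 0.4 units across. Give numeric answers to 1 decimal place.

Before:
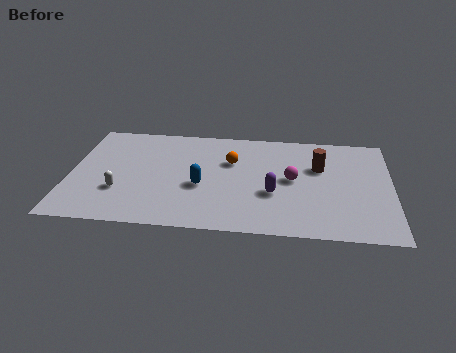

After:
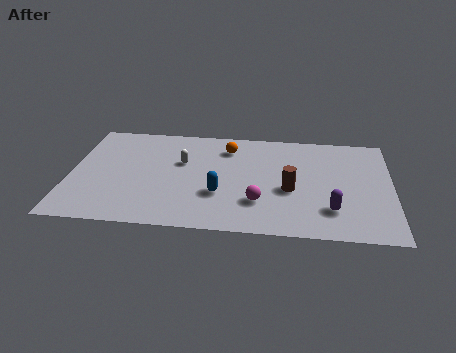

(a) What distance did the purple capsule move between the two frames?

3.0

The purple capsule was near (9.9, 3.4) before and (12.7, 2.3) after, so it travelled √(2.8² + 1.1²) ≈ 3.0 units.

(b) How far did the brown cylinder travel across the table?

2.5

From (12.1, 5.9) to (10.7, 3.8), the brown cylinder covered √(1.4² + 2.1²) ≈ 2.5 units.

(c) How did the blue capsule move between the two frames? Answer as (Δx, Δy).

(0.9, -0.6)

From the two frames, the blue capsule sits at roughly (6.4, 3.7) before and (7.3, 3.1) after.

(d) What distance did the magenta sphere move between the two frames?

2.6

The magenta sphere was near (10.8, 4.7) before and (9.2, 2.6) after, so it travelled √(1.6² + 2.1²) ≈ 2.6 units.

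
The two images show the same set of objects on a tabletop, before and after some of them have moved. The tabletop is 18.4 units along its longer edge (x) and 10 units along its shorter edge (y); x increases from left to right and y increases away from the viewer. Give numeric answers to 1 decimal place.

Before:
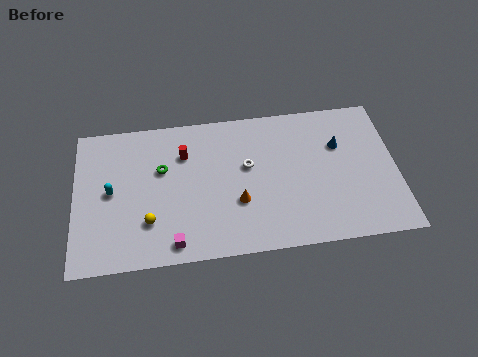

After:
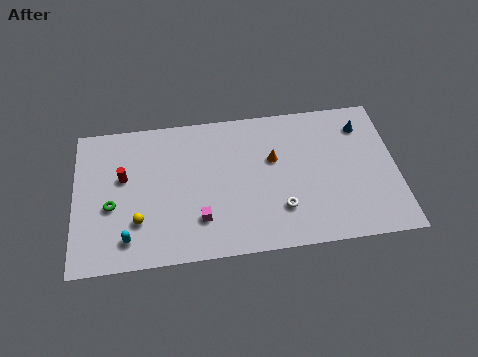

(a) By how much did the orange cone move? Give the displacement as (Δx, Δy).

(2.1, 2.7)

The orange cone was at about (9.3, 3.5) and moved to about (11.4, 6.2).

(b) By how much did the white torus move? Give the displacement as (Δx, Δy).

(1.8, -3.2)

The white torus was at about (9.9, 5.9) and moved to about (11.7, 2.7).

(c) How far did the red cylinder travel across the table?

3.7

From (6.3, 7.2) to (2.8, 6.0), the red cylinder covered √(3.5² + 1.2²) ≈ 3.7 units.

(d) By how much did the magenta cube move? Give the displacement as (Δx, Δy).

(1.5, 1.4)

From the two frames, the magenta cube sits at roughly (5.6, 1.2) before and (7.1, 2.6) after.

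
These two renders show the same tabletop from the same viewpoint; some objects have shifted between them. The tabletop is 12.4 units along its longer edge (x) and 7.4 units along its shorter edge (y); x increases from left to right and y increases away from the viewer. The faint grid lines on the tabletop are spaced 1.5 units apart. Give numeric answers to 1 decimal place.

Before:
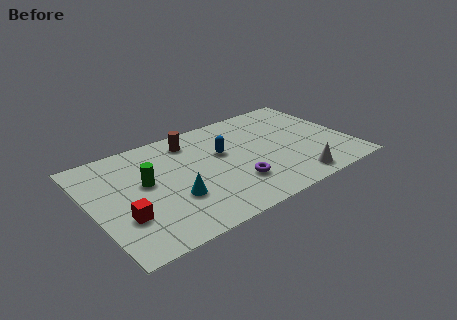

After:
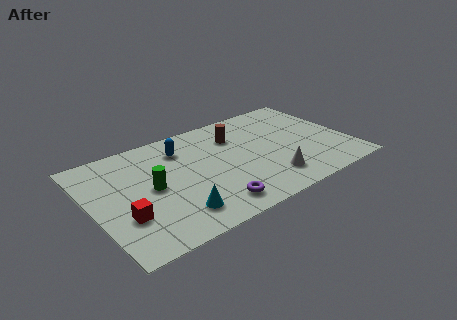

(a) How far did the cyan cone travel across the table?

1.0

The cyan cone moved from about (3.7, 2.5) to (3.6, 1.5), a distance of √(0.1² + 1.0²) ≈ 1.0.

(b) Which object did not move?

the red cube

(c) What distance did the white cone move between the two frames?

1.3

From (9.3, 1.0) to (8.2, 1.6), the white cone covered √(1.1² + 0.6²) ≈ 1.3 units.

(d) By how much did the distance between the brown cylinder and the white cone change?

-2.7

The distance was about 6.6 in the first image and 3.9 in the second, so they moved 2.7 units closer together.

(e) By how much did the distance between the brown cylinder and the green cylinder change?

+1.6

They were about 3.1 units apart before and 4.7 after — 1.6 units further apart.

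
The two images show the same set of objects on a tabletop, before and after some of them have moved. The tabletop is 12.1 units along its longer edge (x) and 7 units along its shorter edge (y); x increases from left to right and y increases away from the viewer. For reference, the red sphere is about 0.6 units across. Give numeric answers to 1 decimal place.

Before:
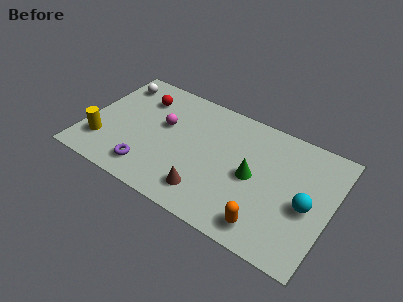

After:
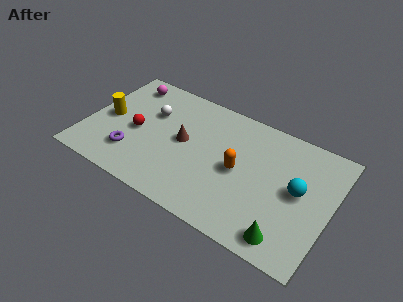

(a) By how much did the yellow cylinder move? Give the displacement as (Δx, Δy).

(0.0, 1.6)

The yellow cylinder was at about (1.0, 1.8) and moved to about (1.0, 3.4).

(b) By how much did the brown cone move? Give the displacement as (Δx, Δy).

(-1.5, 2.3)

From the two frames, the brown cone sits at roughly (6.3, 1.4) before and (4.8, 3.7) after.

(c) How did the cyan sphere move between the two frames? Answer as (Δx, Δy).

(-0.5, 0.6)

The cyan sphere started near (11.0, 3.1) and ended near (10.5, 3.7).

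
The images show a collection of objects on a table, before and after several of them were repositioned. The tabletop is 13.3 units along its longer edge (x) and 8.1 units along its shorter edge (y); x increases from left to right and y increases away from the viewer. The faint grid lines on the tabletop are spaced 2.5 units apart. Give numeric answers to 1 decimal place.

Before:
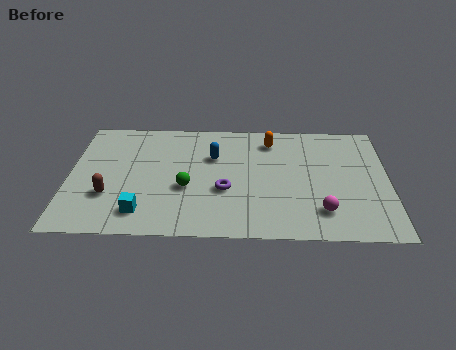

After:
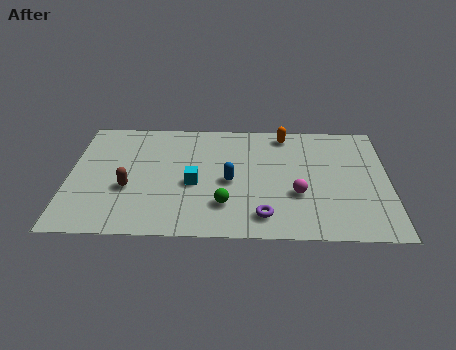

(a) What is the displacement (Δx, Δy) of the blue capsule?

(0.7, -1.7)

The blue capsule started near (6.0, 5.4) and ended near (6.7, 3.7).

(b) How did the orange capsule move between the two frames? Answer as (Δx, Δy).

(0.6, 0.5)

From the two frames, the orange capsule sits at roughly (8.4, 6.6) before and (9.0, 7.1) after.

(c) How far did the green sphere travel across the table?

1.9

The green sphere was near (4.9, 3.2) before and (6.5, 2.1) after, so it travelled √(1.6² + 1.1²) ≈ 1.9 units.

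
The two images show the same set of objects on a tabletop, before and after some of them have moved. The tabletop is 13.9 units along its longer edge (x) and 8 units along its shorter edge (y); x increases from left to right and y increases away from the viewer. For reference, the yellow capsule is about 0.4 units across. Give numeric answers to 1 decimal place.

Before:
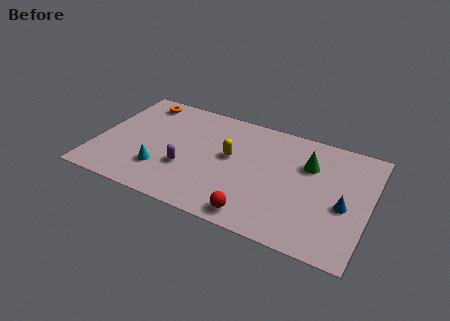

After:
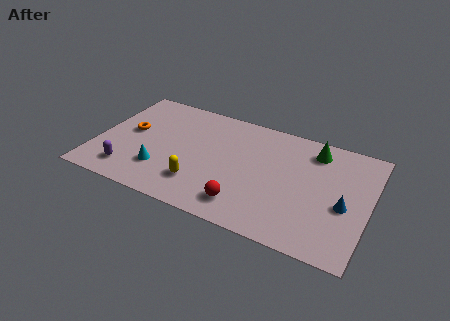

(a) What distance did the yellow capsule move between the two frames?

2.8

The yellow capsule moved from about (6.8, 4.5) to (5.5, 2.0), a distance of √(1.3² + 2.5²) ≈ 2.8.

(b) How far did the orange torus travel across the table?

2.5

The orange torus was near (1.8, 6.9) before and (1.6, 4.4) after, so it travelled √(0.2² + 2.5²) ≈ 2.5 units.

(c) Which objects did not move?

the cyan cone and the blue cone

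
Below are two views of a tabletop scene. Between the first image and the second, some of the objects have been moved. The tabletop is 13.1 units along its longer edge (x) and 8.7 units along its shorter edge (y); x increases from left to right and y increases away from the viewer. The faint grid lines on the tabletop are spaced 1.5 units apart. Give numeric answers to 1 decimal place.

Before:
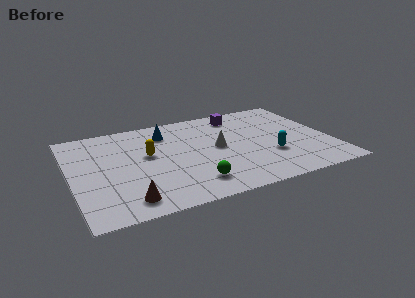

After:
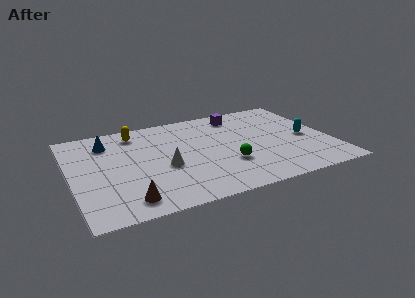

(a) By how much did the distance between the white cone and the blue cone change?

+0.8

They were about 3.3 units apart before and 4.1 after — 0.8 units further apart.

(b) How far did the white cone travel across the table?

2.9

From (7.4, 4.5) to (4.6, 3.6), the white cone covered √(2.8² + 0.9²) ≈ 2.9 units.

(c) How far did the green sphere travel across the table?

2.2

The green sphere moved from about (5.8, 1.7) to (7.7, 2.8), a distance of √(1.9² + 1.1²) ≈ 2.2.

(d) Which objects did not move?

the purple cube and the brown cone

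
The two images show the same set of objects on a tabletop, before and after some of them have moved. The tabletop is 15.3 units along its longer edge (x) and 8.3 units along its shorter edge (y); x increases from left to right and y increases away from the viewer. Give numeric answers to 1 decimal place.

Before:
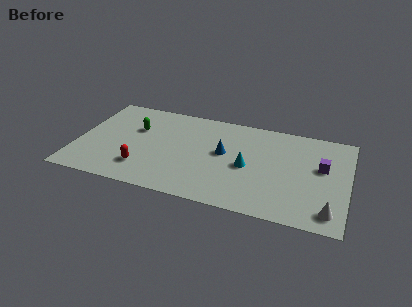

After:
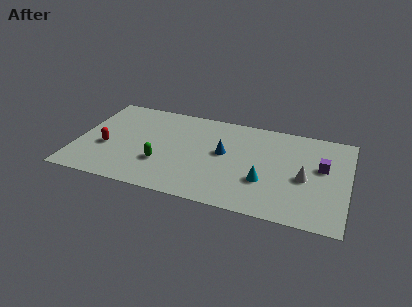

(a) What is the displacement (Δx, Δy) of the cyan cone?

(1.0, -1.0)

From the two frames, the cyan cone sits at roughly (9.7, 3.8) before and (10.7, 2.8) after.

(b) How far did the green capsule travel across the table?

3.2

From (3.2, 5.4) to (4.9, 2.7), the green capsule covered √(1.7² + 2.7²) ≈ 3.2 units.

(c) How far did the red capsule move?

2.6

The red capsule was near (3.9, 2.0) before and (1.7, 3.3) after, so it travelled √(2.2² + 1.3²) ≈ 2.6 units.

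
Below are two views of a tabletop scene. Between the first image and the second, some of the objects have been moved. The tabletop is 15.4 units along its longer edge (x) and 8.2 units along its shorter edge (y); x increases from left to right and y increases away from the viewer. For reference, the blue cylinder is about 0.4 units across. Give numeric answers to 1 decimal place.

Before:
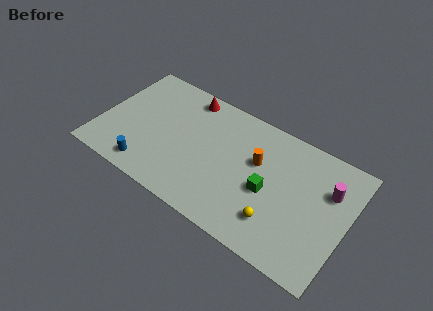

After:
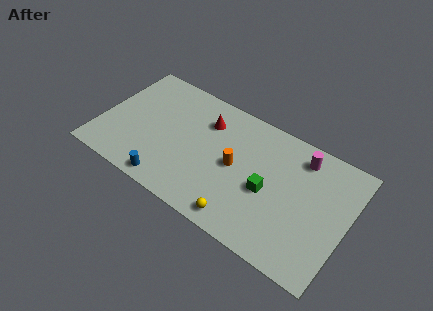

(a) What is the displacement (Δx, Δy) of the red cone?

(1.4, -1.1)

The red cone was at about (4.9, 7.2) and moved to about (6.3, 6.1).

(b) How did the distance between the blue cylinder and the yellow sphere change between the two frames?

-3.4

The distance was about 8.0 in the first image and 4.6 in the second, so they moved 3.4 units closer together.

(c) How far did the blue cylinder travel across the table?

1.4

The blue cylinder was near (3.4, 1.2) before and (4.8, 0.9) after, so it travelled √(1.4² + 0.3²) ≈ 1.4 units.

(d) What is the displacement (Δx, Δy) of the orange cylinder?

(-1.2, -1.0)

The orange cylinder was at about (9.7, 5.1) and moved to about (8.5, 4.1).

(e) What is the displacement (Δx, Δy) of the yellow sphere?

(-2.0, -1.0)

The yellow sphere started near (11.4, 2.0) and ended near (9.4, 1.0).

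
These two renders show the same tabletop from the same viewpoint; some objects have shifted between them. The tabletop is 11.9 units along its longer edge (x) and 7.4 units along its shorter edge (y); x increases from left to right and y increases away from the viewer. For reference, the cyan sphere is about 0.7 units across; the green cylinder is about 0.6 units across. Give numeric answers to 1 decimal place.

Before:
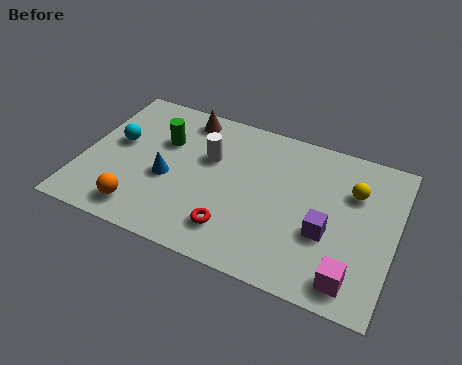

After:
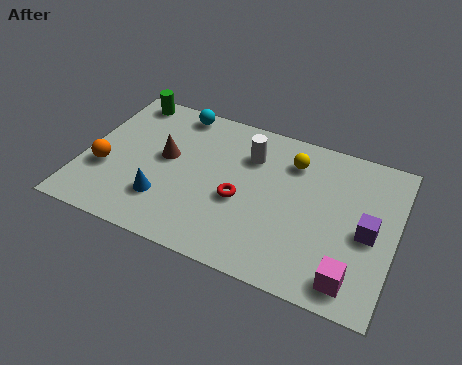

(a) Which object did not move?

the magenta cube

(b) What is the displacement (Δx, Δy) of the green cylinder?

(-1.7, 1.7)

From the two frames, the green cylinder sits at roughly (2.9, 4.9) before and (1.2, 6.6) after.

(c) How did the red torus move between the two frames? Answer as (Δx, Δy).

(0.1, 1.5)

The red torus started near (6.0, 1.6) and ended near (6.1, 3.1).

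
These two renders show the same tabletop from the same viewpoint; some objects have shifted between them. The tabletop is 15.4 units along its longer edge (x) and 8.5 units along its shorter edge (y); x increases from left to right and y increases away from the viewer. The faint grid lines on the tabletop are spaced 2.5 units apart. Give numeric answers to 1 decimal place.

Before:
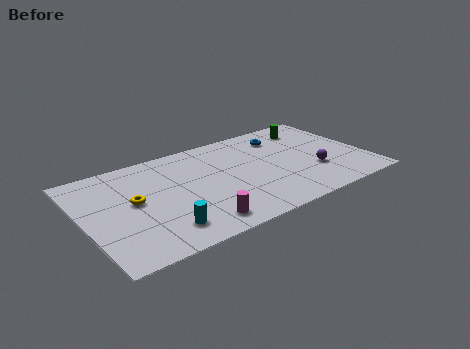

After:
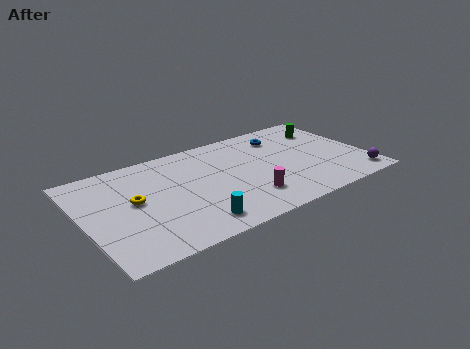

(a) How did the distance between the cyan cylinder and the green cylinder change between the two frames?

-0.8

They were about 10.6 units apart before and 9.8 after — 0.8 units closer together.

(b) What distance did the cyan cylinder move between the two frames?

1.6

The cyan cylinder was near (3.8, 1.7) before and (5.4, 1.4) after, so it travelled √(1.6² + 0.3²) ≈ 1.6 units.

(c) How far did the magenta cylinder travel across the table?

3.0

The magenta cylinder moved from about (5.6, 1.3) to (8.5, 2.1), a distance of √(2.9² + 0.8²) ≈ 3.0.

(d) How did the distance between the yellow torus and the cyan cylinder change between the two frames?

+1.1

Before: roughly 3.1 units apart; after: 4.2. That's 1.1 units further apart.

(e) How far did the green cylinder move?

0.9

From (13.0, 6.9) to (13.8, 6.4), the green cylinder covered √(0.8² + 0.5²) ≈ 0.9 units.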